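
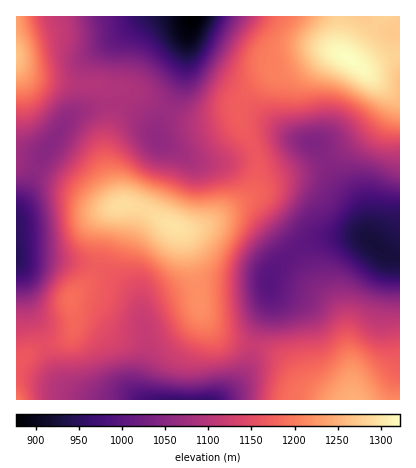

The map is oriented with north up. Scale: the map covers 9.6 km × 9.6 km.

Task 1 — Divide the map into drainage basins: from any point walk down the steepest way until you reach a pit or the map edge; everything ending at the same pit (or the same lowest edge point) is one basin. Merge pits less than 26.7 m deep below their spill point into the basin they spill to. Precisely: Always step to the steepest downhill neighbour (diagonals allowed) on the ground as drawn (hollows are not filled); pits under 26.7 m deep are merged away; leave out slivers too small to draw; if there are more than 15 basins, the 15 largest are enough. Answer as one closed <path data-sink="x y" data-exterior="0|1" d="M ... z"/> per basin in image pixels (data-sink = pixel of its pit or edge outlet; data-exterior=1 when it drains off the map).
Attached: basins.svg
<path data-sink="376 246" data-exterior="0" d="M332 51l-12 2-32 17-16 4-26 22-6 8-1 12 18 40 1 16-3 16-9 11-34 23-18 7-14 1 4 4 9 30 9 50 14 19 12 7 30 7 16 6 18 17 12 16 26 14 70 0 0-346-12 3-26 11-16-12z"/><path data-sink="192 16" data-exterior="1" d="M400 16l-384 0 0 48 8 9 14 6 70 9 5 8 0 16-7 28-1 16 3 18 11 30 23 4 38 21 8 1 24-8 34-23 9-11 3-16-1-16-18-40 1-12 6-8 26-22 16-4 36-18 16 1 22 15 38-14z"/><path data-sink="172 400" data-exterior="1" d="M130 205l-10 0-9 7-5 10-9 46-7 12-19 18 4 22-2 12-11 9-30 10-16 13 0 36 314 0-26-14-12-16-18-17-16-6-30-7-12-7-10-11-6-14-3-26-13-48-4-5-24-14z"/><path data-sink="16 256" data-exterior="1" d="M16 65l0 298 16-12 30-10 11-9 2-12-4-22 22-22 6-14 8-42 4-8 9-6-12-32-3-18 1-16 7-28-2-22-7-4-24-1-42-6-10-4z"/>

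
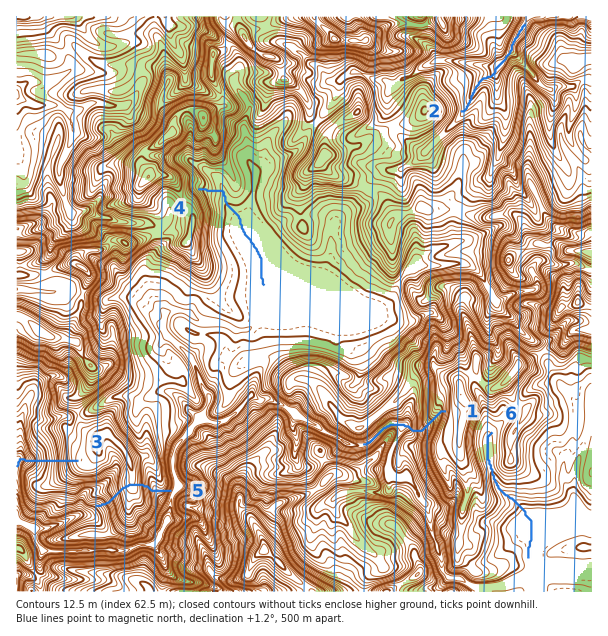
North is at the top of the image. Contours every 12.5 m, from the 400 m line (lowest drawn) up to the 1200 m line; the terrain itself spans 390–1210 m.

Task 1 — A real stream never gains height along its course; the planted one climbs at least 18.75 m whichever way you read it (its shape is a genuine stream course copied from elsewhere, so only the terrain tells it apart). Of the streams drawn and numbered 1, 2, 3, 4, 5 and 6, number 5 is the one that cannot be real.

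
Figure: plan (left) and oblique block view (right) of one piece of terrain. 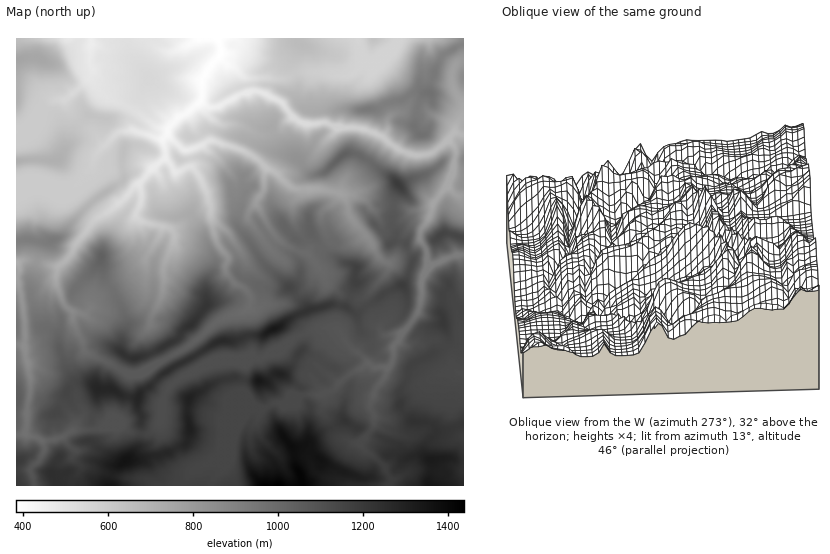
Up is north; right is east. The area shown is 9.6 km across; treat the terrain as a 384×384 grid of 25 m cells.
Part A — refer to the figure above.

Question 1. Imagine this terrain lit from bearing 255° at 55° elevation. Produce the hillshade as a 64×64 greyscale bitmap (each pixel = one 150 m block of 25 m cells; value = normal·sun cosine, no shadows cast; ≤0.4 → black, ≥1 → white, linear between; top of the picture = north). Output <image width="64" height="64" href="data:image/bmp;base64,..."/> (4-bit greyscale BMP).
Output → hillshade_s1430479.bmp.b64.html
<image width="64" height="64" href="data:image/bmp;base64,Qk12CAAAAAAAAHYAAAAoAAAAQAAAAEAAAAABAAQAAAAAAAAIAAATCwAAEwsAABAAAAAAAAAAAAAAABEREQAiIiIAMzMzAERERABVVVUAZmZmAHd3dwCIiIgAmZmZAKqqqgC7u7sAzMzMAN3d3QDu7u4A////AHWu7Kq8zLlmiaqqqqqqu6z/2Zh6uGeZqrqYity8ypmIVs7bqavLupiZqqqqqqqqvf6pmJy3eau6mZd7zM3KqYdXzMqpm83cuYmZmZqqqqq+/IqpzZerqYZnhp3Lvduph3Z7u4iszMzLmYiZiaqqqr7prLrcmbp0Rniazcu9y6mHiGjMhqzLuqqHiaqJmZqqvtrMrNyqpzRoib3bu7upmHZnd8p4zcuYiYdnmauXiaq9y8vO25qENoibzLuqqpiIiFeLy7zbqHiZiHeKzbd4mr3LvO64mmNYmqvMupq7qpmZit7Kq7qYiaq7mave11eavLu97XWaZGm7qbuqu7u7qplr7suZvLqqrOyHrN7WV5qru73aRZpVm7uXebvMy7qZqlvuy6m8uqq87Xac7rRpqqq6vcZXqWesuGZ6zN26mYmrSu7LmrvLms3sZpzutnmqqrq8pom6iLuWeJzd25mJmqs53cy7rNuazdpGrO7HeZqqq7uZqsuIq6iIrM3JmZqqqijdzMq97JvMyUac7rh3iqq8ypmauom7uYib3cmaqqqqN83My77tu4aZdnrcqYd5q87al4u5mru6mIvNuZqqqqolvczczuqXI4iYWLqZqomq3+l3iZmaqbuZibzLqqqqqibNzdzMuGMmmqq2eqqpqqm9t5p0aaqqqpmYrNyqqqqqJ93d26qWRIu6vLt2mqqpmJt4qFR6qrqYmZms3Lqqqqoo3d3KiIeM3bdpyrp3mqqqqpqXiYmrqZmIq5zduqqqu0rt3cmIrO7tqYZpqrp3q7u7uqq8qamZqZrLicy7uqq7bO3dqHne7sZXi6ZZqsqJqpq6q7y4iZqqvLlozMu7qqqc7dyYe93LlUZ5q4Raq8uoishpq6mJqqvLqXat3Mu7qlzsy5eMypqmRomqykWqmHib3GVpqqqqvMuYh53cu8uZXOy6hqypq6h2iszNoziYd3eaxzWJqqq8ypqpa83MyYlc66qGqqu7uoZ6zMzIJIqYiJmIhWiaq7zJmruVqs3JiY3aqmWszLzKd3q8zMyDWJqqupiKqYiazKmqu7c63siardmYW9u8zLl4iKzMzMhVeZq7u6vLqZm5iqqruSjeuarOyYauyrvMp3iYnNzd2WZnisvM3ch3iImau6q6Fd7Kqe6odu66q8uXeJmc3d3IRFaMzN7LmHeJvKmruroD78qY7pZJ7sqrund4qYvN3LdDSM273tl3iKzduHqsxwPuy4btlkrczLuod3ipe9zLpkSdy6zcmIeJvN24ZpuoAszaduyXSMvNy5dmeJmLzMuoVc2qzciKp4q87rZleatQnKl17Kdoy73cllZ3qnq8y7pnzJzbh6ynm87tkySL3aA7uXXNy6drvN2DRXeqeLzMy3bMvsh6zJm8zKdCJs3usEubqqvMuCS7zHIleJqHrNzLWuvep6zLq8updlRd7M2AnaeKu8y3EJupUSR5iZed3dhtzOx5u827upl2Zq/9uRL/p6yqmphAKphSNYiZiK3dxq3O2Ius7KuomWZo7/ynBu26u4d3VWQlqWVWeJiK3dylrP6nus7Ju5eXVX3uy5cUqagydmVWd1SKiIZ5vM3cy3XP/Hq67ZjLd4ZWz/y7lzF5lBKYiHiZlliqqHztzLu6V+/qipzqWMtnhlnvytuGQUu2Vrqpiaqqdom6i926q7hZ7+t3nsdZuWV3bOyd24ZjO8l3u6qqq7u4Zqua3Kq7uEr/64W9pmiXZlaMys7cqVAJyne7qqqqu7yWaZvcmru4XP/rloumVoh3iKzN3e7IAEaZm7qqqrqru7p0a9uKqrd+/9u4WaRJu7zLzd3u/9QDZFneuru7u6q7u7c5yZqKtr//y6c3dL7cqZm83d7+gUZjKN6ru7y6mqu7ynV5uXyp7+28lQR87u7sdozd7ugBaHQUzpq8y6iJq7vKdlrJvL3u3MpiB97t26zHat3bYQI0V1Cvqru7l3mrvMp3iJzsrNzMtRGe7dypq7yYzJQQAjVmgo6ZmquneJq8yomoW8asq8lTfe7cy5iaqsqFIQAou7yGnKqru7l4mazKmYM6m7vMqb3u27u6mImphzEQBd64ZZi8qrvMuYiZm7hlRHveyYvu7cu7uql3l4hkEAGe3ttyGMu7u7upmZqoh3mZi+26zN3Lq7uphjWGNXU0ne7u7IIEnLq7u6qqq7mHqoiJy5q5rMzMu5dBOcqazMzLvv3JgxScqqu7qru6qXiIqoibq5jN3LurpAfcqsu7maqt3Ll0R5l4qqqau5d3eJq5mYm7m8qqqapxXuy7zd7suprMyohmeFeamau5Vomru6qpqYm8y7qYlSTv2qq7uod4q7vLuVV3VpqZq7hYq7u7qqqph77am6l1vu2qqqmHZWeaq7y5Q2lWmqqpl3q7u7u6qph3rcy5m83uypmZiId3iJmbzLcinGeau6lmm7u7u7qph3esy7u83MqqmJmImZmruqvcpzW+eKuqljeru7u7upmHiKzLqbzMzLupqZqqqqu7zd25RM6Zu7lhSKu7u7uqqZiIirqs3dzMuqqqqqqqq7zN7bpUrKq7pxBprLu7uqmZmZiJq8zMzdy7qrqqqaq7vN3tqoWLqql0A4mru7u6mYiZmpibzMzd3Mu7qqqZmrqr3duKuXephlMmmKu7u6qZmYmqqYvMzN3czLqZmZmbyqrNyXmqqYdkQ0iprMu6qqqpmIiZrMvM3t3LqYiZmazaiby3eYit"/>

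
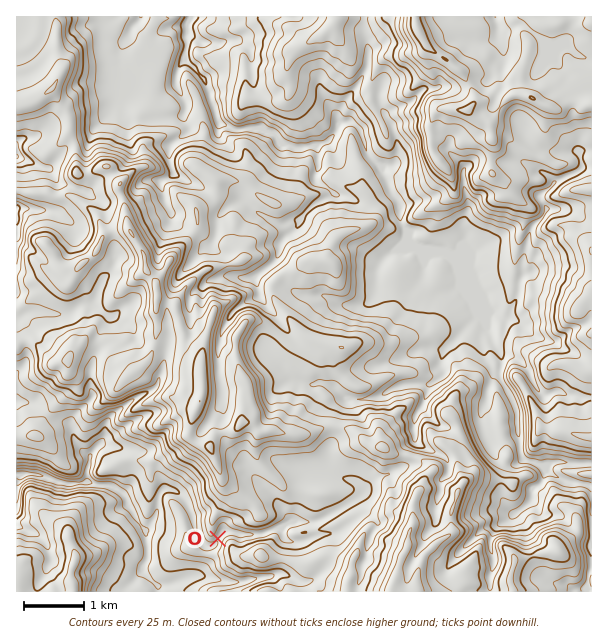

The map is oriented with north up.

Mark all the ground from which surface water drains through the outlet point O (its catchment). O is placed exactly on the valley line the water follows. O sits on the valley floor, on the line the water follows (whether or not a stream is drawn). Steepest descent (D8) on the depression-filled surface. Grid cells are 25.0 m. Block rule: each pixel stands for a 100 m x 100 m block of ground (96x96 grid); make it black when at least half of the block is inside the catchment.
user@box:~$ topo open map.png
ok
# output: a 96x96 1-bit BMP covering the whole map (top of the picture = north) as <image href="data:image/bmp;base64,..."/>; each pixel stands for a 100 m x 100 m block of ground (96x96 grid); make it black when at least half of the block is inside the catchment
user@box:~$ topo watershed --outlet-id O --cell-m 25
<image width="96" height="96" href="data:image/bmp;base64,Qk2+BAAAAAAAAD4AAAAoAAAAYAAAAGAAAAABAAEAAAAAAIAEAAATCwAAEwsAAAIAAAAAAAAA////AAAAAAAAAAAAAAAB/gAAAAAAAAAAAAAB/gAAAAAAAAAAAAAA/gAAAAAAAAAAAAAA/wAAAAAAAAAAAAAA/wAAAAAAAAAAAD/h/wAAAAAAAAAAB////4AAAAAAAAAAD////4AAAAAAAAAAH////4AAAAAAAAAAf////8AAAAAAAAAAf////8AAAAAAAAAAf////8AAAAAAAAAAf////8AAAAAAAAAAf////8AAAAAAAAAAP////8AAAAAAAAAAH////8AAAAAAAAAAH////+AAAAAAAAAAH/////AAAAAAAAAAP/////AAAAAAAAAAP/////gAAAAAAAAAP/////gAAAAAAAAAf/////AAAAAAAAAAf////8AAAAAAAAAAf////AAAAAAAAAAA////8AAAAAAAAAAAf///wAAAAAAAAAAAP/h/gAAAAAAAAAAABwAMAAAAAAAAAAAAAAAAAAAAAAAAAAAAAAAAAAAAAAAAAAAAAAAAAAAAAAAAAAAAAAAAAAAAAAAAAAAAAAAAAAAAAAAAAAAAAAAAAAAAAAAAAAAAAAAAAAAAAAAAAAAAAAAAAAAAAAAAAAAAAAAAAAAAAAAAAAAAAAAAAAAAAAAAAAAAAAAAAAAAAAAAAAAAAAAAAAAAAAAAAAAAAAAAAAAAAAAAAAAAAAAAAAAAAAAAAAAAAAAAAAAAAAAAAAAAAAAAAAAAAAAAAAAAAAAAAAAAAAAAAAAAAAAAAAAAAAAAAAAAAAAAAAAAAAAAAAAAAAAAAAAAAAAAAAAAAAAAAAAAAAAAAAAAAAAAAAAAAAAAAAAAAAAAAAAAAAAAAAAAAAAAAAAAAAAAAAAAAAAAAAAAAAAAAAAAAAAAAAAAAAAAAAAAAAAAAAAAAAAAAAAAAAAAAAAAAAAAAAAAAAAAAAAAAAAAAAAAAAAAAAAAAAAAAAAAAAAAAAAAAAAAAAAAAAAAAAAAAAAAAAAAAAAAAAAAAAAAAAAAAAAAAAAAAAAAAAAAAAAAAAAAAAAAAAAAAAAAAAAAAAAAAAAAAAAAAAAAAAAAAAAAAAAAAAAAAAAAAAAAAAAAAAAAAAAAAAAAAAAAAAAAAAAAAAAAAAAAAAAAAAAAAAAAAAAAAAAAAAAAAAAAAAAAAAAAAAAAAAAAAAAAAAAAAAAAAAAAAAAAAAAAAAAAAAAAAAAAAAAAAAAAAAAAAAAAAAAAAAAAAAAAAAAAAAAAAAAAAAAAAAAAAAAAAAAAAAAAAAAAAAAAAAAAAAAAAAAAAAAAAAAAAAAAAAAAAAAAAAAAAAAAAAAAAAAAAAAAAAAAAAAAAAAAAAAAAAAAAAAAAAAAAAAAAAAAAAAAAAAAAAAAAAAAAAAAAAAAAAAAAAAAAAAAAAAAAAAAAAAAAAAAAAAAAAAAAAAAAAAAAAAAAAAAAAAAAAAAAAAAAAAAAAAAAAAAAAAAAAAAAAAAAAAAAAAAAAAAAAAAAAAAAAAAAAAAAAAAAAAAAAAAAAAAAAAAAAAAAAAAAAAAAAAAAAAAAAAAAAAAAAAAAAAAAAAAAAA="/>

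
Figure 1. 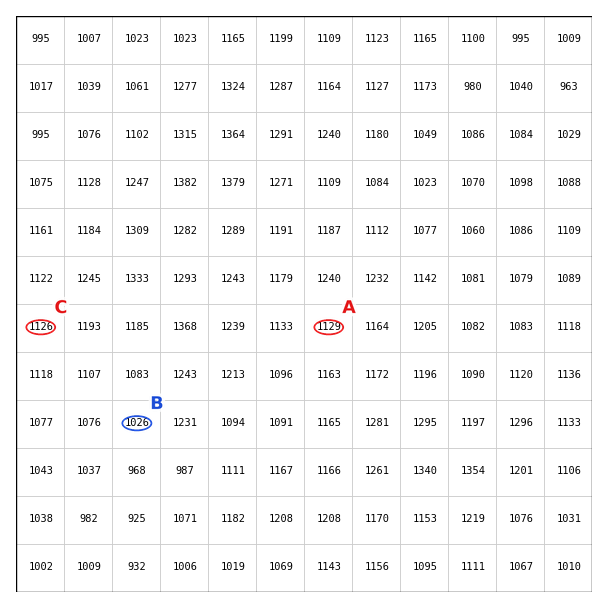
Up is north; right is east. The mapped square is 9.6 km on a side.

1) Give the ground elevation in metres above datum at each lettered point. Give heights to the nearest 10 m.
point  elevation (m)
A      1130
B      1030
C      1130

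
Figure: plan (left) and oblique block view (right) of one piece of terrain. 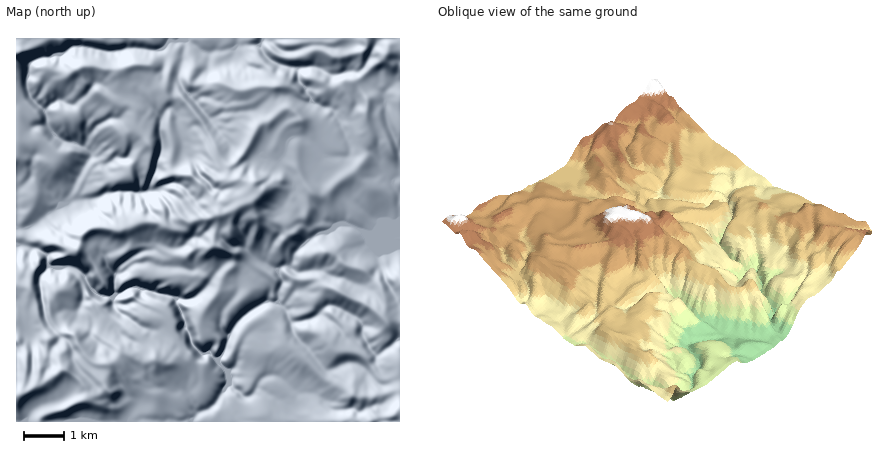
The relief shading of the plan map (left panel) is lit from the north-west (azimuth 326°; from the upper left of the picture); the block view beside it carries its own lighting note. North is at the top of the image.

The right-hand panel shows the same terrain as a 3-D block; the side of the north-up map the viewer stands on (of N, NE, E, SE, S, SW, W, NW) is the NW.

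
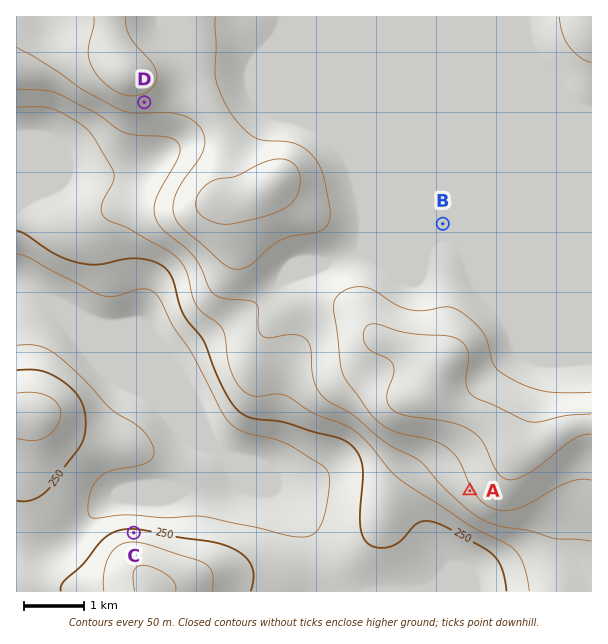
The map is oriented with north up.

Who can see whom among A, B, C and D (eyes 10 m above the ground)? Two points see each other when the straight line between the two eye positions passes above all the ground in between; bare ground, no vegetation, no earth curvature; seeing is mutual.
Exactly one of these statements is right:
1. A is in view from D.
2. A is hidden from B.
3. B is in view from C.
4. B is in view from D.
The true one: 2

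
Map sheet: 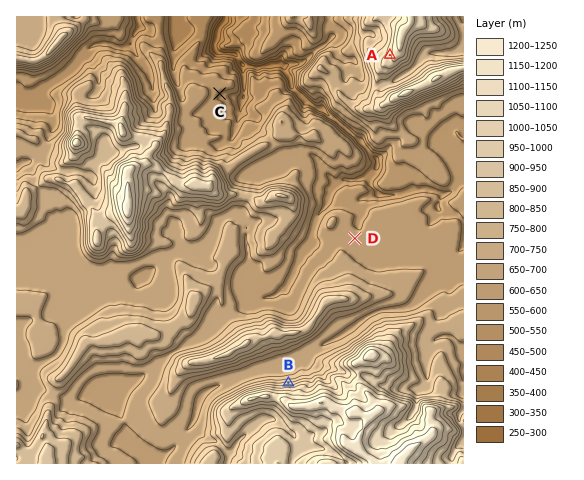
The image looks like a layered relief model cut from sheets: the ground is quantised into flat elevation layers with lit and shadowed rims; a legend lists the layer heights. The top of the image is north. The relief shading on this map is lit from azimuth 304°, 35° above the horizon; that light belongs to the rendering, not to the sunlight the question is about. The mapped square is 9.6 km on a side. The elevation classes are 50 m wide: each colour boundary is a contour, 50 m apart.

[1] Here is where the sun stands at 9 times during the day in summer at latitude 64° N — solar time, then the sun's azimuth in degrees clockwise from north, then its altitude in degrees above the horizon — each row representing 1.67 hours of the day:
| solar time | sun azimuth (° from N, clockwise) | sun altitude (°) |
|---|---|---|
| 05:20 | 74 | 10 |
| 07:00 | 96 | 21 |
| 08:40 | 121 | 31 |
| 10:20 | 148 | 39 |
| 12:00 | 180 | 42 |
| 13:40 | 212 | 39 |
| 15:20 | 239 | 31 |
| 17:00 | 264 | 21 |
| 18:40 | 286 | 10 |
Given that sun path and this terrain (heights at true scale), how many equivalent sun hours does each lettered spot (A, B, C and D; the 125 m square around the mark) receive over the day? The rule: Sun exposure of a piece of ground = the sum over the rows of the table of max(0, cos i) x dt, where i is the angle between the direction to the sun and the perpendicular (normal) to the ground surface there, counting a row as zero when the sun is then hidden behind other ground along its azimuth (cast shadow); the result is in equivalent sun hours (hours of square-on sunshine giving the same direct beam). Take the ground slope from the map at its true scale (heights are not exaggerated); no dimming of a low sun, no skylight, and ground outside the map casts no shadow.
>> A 6.2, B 2.1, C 7.3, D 6.4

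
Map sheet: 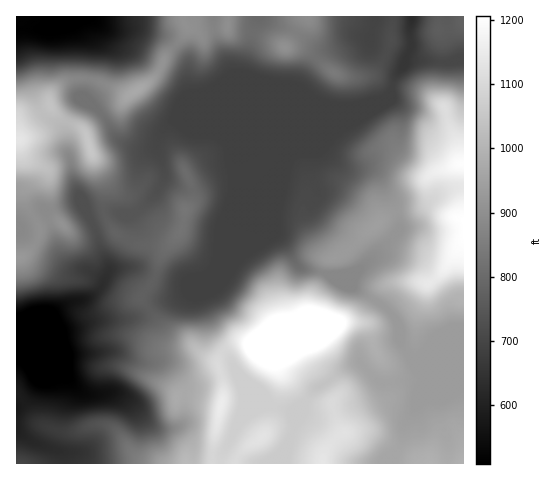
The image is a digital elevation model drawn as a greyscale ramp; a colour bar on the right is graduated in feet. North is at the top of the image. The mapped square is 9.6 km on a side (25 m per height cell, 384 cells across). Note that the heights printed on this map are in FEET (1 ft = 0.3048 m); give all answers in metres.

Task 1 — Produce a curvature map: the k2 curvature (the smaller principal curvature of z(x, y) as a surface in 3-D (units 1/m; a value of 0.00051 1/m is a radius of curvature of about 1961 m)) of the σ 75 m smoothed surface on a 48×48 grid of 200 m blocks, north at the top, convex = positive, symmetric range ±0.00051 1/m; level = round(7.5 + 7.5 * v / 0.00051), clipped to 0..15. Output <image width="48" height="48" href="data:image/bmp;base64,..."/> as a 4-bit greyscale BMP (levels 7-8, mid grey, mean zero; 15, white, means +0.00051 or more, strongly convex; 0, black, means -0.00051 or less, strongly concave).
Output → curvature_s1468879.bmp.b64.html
<image width="48" height="48" href="data:image/bmp;base64,Qk32BAAAAAAAAHYAAAAoAAAAMAAAADAAAAABAAQAAAAAAIAEAAATCwAAEwsAABAAAAAAAAAAAAAAABEREQAiIiIAMzMzAERERABVVVUAZmZmAHd3dwCIiIgAmZmZAKqqqgC7u7sAzMzMAN3d3QDu7u4A////AJh3Z3ZWZnZ4aHN2Z0NGdXiHUyJGZ4iHaHVDRERWeHV2WXJmRnd0VXiHZ4hUZoiHZ0M1d3ZFeGRzaWJ3NIiYRWeHeJh1Vnd3Z0aId3hleFQwElJ4Q2iYZWd3iZiWVnd3d0iYZXiIlyMBQiNnY1aHdmdmeIiFVneHh1Z3ZUZ3UjIHuENYc2VWZnZ3ZmZVZ2d3h2V3dkIRJDAWmFRJlGd1ZlV5dmdWd2d2d4VmZlMiMQBFmGQ3lGdUVVNIiYZWiGd3d4VFZkNDEDd3l2U1dGMVd2UjeoRGZ3d3d3RXdTaWRXh2dlVmZBJnd2ZkNkNWd3d3d2R3dFiXZ3UzREaYYRd1REREMkR4d2d3d2aHZFQ0Q0Z2VGeJQFmJmGVEUjaIdmd3d3d3VGZUNHiGRqdGQouql1iWUhV3ZXd3d3d3VXiYd3iGNsg0aGqoh2iYdANFVXdnd2d2ZlVnd3d2RZZCi2Znl2iYqCV2NGZlZlVmVodUQzRmUyNDZCV5lnqYqkeUFXZ3ZiEjRndnd3ZlQyIzIomHdoqYeEUgN2ZmZ0IiEAFIiZhlVmUyAod3dol3QxAEZUVTRpdVdkMDiZh3Vnd1IDeYdGhjAANnVXqlIql1Z4hhWYd3VXd3UAinYiZAFkaIZ6qGVKqGVVVkNERWVVZ3cwJogwAANERWZndXZamGVDR1MyNnZVZndjAncAWJh1NEREVXd5h1RWVjaIZoeGVnd2QSQHqYiHVWVXhXh2Z1N4Yzh4d3iJVWd3dTNHmHd3dlVHlHiGaFOZQGl3d3iJZGd3d2VFZ2Z3iGU0Y2Z2eFenEXhmd2d3ZFd3d3ZlRWiIiIYzJGZ3d2dyBXVVaHZ3dEd3d3Z2RFiHeIYmZaqHZUMwNmVmVmaZh0Z3d3Z3ZEVmeHUmhGiIZFQhJWd4dEeGiFV3d3Z4dkRXmWU0VDRmVocQJFZmdjVFd1V3d3d4dmVWmEM3hkRDRpkAVURVeFNYdlZ4h3d4d3ZVVURpuGZYdqoAiGREaEOZZWd3h3d3d3dVRVRYiHiIdmYArZU0Z0SYVnd3eHd3d3VXdmQjV3iYZTEBmWIlZlVlZ3d3d3d3d2Vol3YSZneLmHMSdyA2ZmZlZ3d3d3d3d3VWiIcDh3Z5h2RFqQBlZmdmd3d3d3d3d3ZTWIgDqHdndUZXswJjRlZ3d3d3d3d3d3d1JIkDpWdJZGdEEAZ0JFV3d3d3d3d3d3d3UjYhEmcqVJYQAkmnUjRnd3d3d3d3d2VVZjISSssXVrYBRVaolyJGd3d3d3d3ZDNERFI1arsFd6YkV2V4mXImVWd3d3dmQ1h3d1BGd3YkiWZ3eIRYdoUUZUZ3VDM0RqqHiIEVZUNDaGeYh3REI3cSZkVURDMzV4l2ZmUBAAATRVVEMyEhJZgwZ0NFZ3qFVVVVVmc1QzRFVDIzM0VlJYVCeTRVVoymZVZ2ZnhSV4hkQzREVmZnQzNmeSmERolkZlVmZolQeYdmVmZmZlVVQ1Z5h0uDVVQ1iGVndndAiYZ4eHd3ZmeIQoqYhkiEVmaJqWVndnhgV3aA=="/>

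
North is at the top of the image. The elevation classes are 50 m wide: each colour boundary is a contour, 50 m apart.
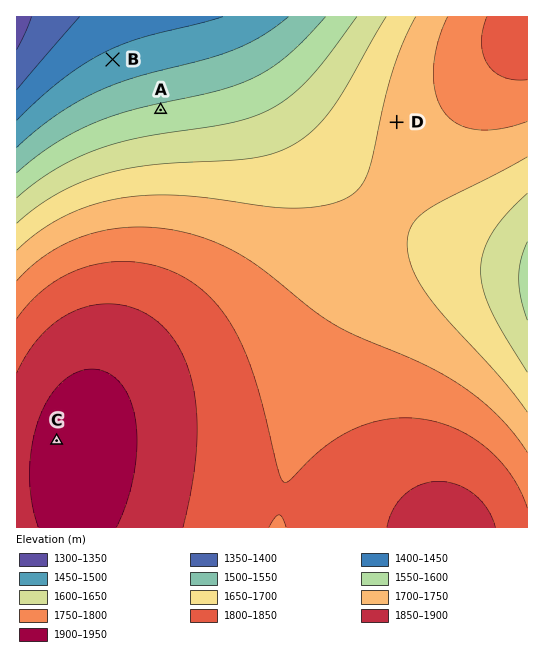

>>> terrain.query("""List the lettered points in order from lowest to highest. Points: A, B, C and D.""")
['B', 'A', 'D', 'C']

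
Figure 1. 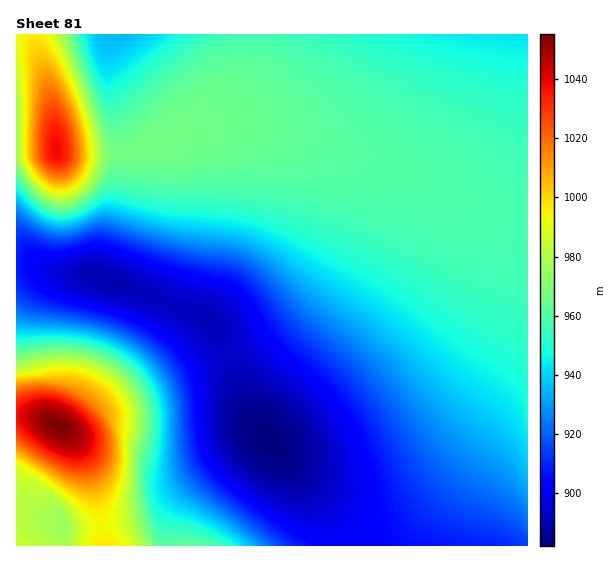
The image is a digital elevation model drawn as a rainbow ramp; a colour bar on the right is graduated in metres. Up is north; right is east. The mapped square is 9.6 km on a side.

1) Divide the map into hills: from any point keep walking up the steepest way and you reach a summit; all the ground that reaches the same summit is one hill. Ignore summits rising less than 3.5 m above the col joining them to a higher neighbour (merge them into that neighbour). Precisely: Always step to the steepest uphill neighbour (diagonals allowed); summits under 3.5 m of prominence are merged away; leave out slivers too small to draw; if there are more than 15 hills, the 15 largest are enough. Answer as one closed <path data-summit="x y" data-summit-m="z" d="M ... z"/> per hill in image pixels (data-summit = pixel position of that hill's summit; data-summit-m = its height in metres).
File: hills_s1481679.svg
<path data-summit="57 149" data-summit-m="1038" d="M527 34l-510 0-1 227 21 2 24 11 30 1 15 4 49 18 51 21 7 9 20 37 12 37 12 27 72 81 11 18 5 19 182 0z"/><path data-summit="58 425" data-summit-m="1055" d="M31 262l-15 1 1 283 48 0 0-19 5 2 31-4 52-12 50-42 48-30 2 0-40 26-36 32-12 20-2 26 181 0-4-18-11-18-72-81-12-27-12-37-20-37-7-9-51-21-49-18-15-4-30-1z"/><path data-summit="105 545" data-summit-m="998" d="M230 454l-43 29-34 30-36 9-51 7-1 16 97 1 3-27 8-15 17-18z"/>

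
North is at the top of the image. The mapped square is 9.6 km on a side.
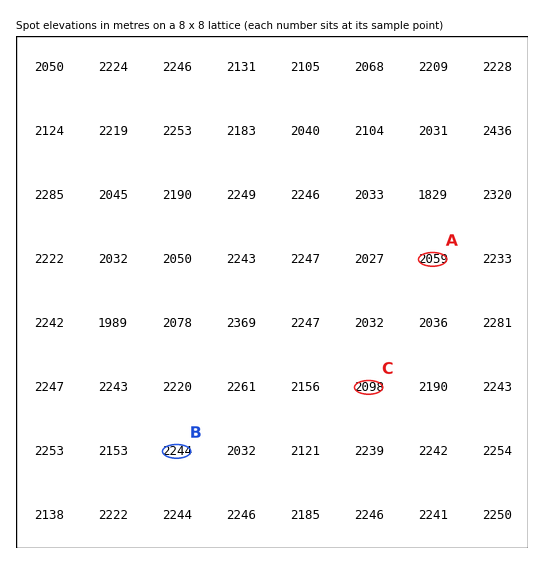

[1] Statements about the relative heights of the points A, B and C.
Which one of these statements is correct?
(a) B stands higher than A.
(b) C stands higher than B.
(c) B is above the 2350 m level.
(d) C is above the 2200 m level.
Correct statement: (a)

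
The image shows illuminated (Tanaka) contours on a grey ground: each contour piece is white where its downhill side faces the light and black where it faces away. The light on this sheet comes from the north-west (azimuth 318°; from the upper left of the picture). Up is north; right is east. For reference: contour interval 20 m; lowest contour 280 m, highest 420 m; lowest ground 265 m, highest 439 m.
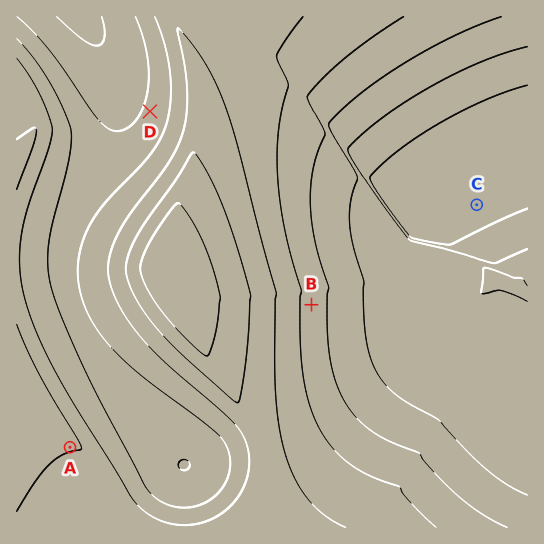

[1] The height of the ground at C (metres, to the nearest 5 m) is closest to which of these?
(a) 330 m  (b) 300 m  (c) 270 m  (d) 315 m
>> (c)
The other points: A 400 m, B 350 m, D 345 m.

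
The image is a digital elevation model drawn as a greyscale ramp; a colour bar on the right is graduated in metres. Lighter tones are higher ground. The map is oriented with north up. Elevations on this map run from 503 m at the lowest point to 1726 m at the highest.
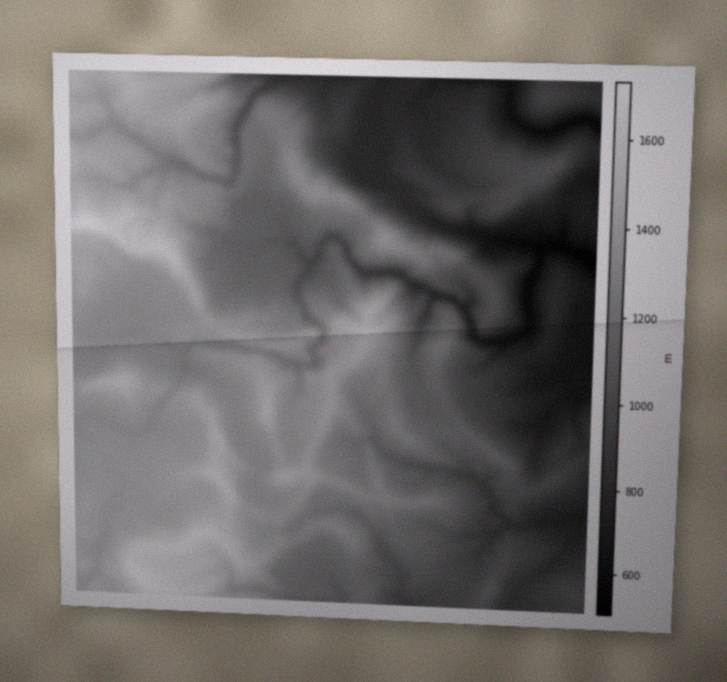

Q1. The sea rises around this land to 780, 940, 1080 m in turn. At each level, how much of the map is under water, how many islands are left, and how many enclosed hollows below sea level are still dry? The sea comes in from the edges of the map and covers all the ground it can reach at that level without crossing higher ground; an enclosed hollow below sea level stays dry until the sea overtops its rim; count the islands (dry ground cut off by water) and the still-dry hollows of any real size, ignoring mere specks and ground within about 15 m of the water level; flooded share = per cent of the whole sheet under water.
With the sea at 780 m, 16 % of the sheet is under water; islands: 1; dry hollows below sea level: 0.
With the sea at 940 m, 31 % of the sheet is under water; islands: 1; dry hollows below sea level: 0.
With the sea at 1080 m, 45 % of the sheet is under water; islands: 1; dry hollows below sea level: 0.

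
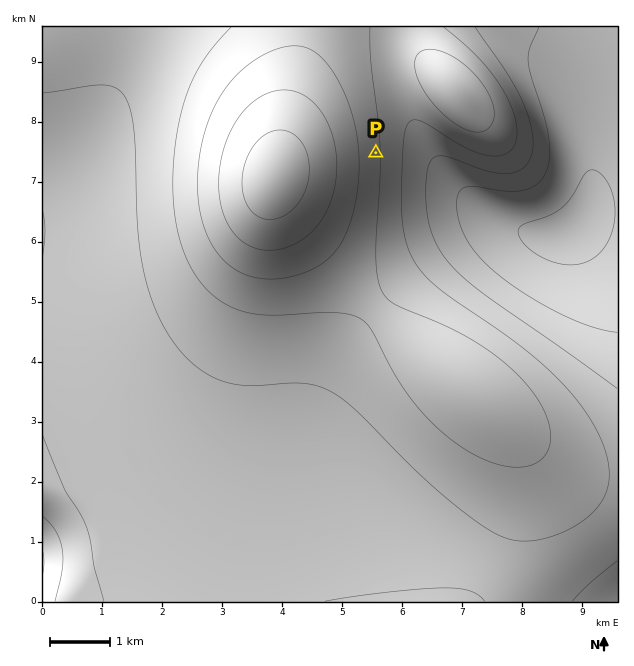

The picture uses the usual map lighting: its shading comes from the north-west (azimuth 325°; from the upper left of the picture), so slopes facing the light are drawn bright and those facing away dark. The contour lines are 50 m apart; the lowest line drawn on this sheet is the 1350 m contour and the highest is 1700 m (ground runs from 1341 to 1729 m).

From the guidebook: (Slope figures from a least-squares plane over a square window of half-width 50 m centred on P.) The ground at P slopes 8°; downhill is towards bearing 88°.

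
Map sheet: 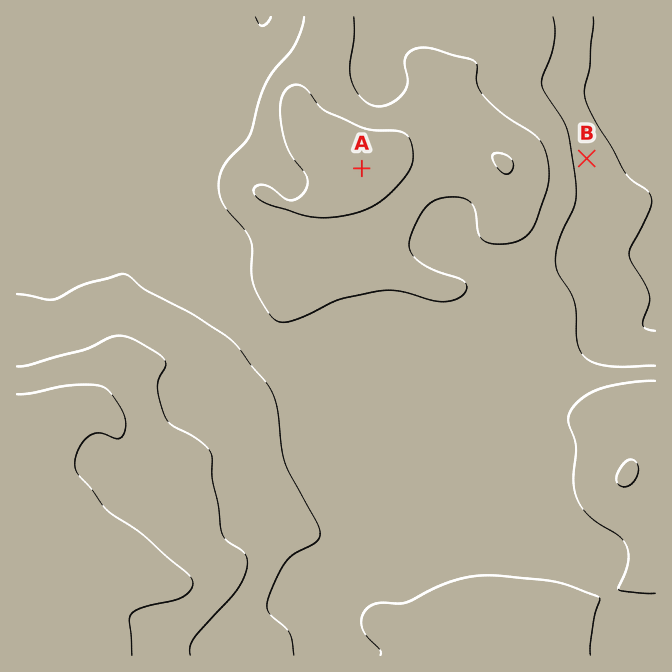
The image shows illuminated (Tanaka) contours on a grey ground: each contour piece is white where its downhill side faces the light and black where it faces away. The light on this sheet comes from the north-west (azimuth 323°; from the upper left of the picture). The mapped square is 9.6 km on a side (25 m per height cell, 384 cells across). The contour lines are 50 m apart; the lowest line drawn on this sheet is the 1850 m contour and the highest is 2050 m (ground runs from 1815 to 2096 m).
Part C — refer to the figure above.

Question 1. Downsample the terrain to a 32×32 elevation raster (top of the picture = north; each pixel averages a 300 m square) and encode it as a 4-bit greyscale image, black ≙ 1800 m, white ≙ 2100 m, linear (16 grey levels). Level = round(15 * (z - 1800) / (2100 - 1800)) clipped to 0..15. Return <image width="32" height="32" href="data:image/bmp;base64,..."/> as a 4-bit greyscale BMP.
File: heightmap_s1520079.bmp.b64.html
<image width="32" height="32" href="data:image/bmp;base64,Qk12AgAAAAAAAHYAAAAoAAAAIAAAACAAAAABAAQAAAAAAAACAAATCwAAEwsAABAAAAAAAAAAAAAAABEREQAiIiIAMzMzAERERABVVVUAZmZmAHd3dwCIiIgAmZmZAKqqqgC7u7sAzMzMAN3d3QDu7u4A////AO7u7cupmYh3d4iImpmIh3fu7d3LupiHd3iIiZmZiId37u3d3Muoh3d3iImZmYiHd+7d3d3cuYd3d3d4iIiId4ju3e3dzLqXd3dmZnd3d3d47u3d3MuqmId2ZmZmZmZniP7t3czLqZiHZmZmZmZmeIn+3czMy6mYh2ZmZmZmZ4mZ7t3MzLqpmHZmZmZmZmeKqu7czMy6qYhmZmZmZmZniaru3MzLqqmXZmZmZmZmd4mq3d3cuqmZl2ZmZmZmZneJmd3d3LqZmYdmZmZmZmZ3iZrMzcy6mZiHZmZmZmZmZ3eIq7vLuqmYdmZmZmZmZmZVVZmaq6qZh3dmZmZmZmZmVDOYiZmYiHd3dmZmZmZmZkMziImIiHdniId3d3d2ZmVEM3d4iHd2Z4mYiIiId2ZlRDNmZ3d2ZmeJmIiIh3dmVUMyZmZ3ZlVniZiIiHd3d2VDMmZmZmVWeJmZmYh3eJhlRDJmZlVVVomqq7qYh3iZdkQzZmVVVVaKqqvMuZiJqYZDMlVVVVVWiZqrzLqZmqmGQyJVVVVVVniau8u6qqqpdUMhVVVVVVVnmruqqqqph2UyEVVVVVVVVoq6mIiZmHZUMhFVVVVVVVaKqYd4iIdmVCIRVVVVVVVVaJmHeIiHdlQyEVZmVVVVVWeJh3d3d3ZUMhFWZmZmZmVWiId3d3dmVDIR"/>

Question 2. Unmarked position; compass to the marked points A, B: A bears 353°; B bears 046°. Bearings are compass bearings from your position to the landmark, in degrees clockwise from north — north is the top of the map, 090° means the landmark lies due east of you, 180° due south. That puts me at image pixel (385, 354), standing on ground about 1920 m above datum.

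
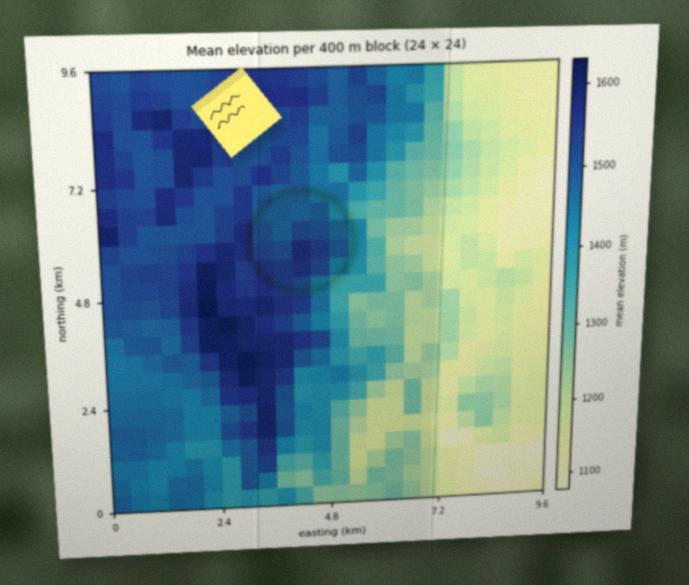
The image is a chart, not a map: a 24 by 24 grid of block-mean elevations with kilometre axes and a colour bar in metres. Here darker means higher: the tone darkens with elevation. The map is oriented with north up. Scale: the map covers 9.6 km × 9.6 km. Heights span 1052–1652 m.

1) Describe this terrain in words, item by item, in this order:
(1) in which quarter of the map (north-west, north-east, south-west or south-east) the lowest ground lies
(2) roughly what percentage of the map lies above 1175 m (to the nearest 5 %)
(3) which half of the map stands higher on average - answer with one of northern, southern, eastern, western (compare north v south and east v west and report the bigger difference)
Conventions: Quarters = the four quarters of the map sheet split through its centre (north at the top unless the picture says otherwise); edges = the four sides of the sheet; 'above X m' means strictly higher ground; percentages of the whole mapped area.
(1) The lowest point lies in the south-east quarter of the map.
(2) About 80 % of the map lies above 1175 m.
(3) On average the western half of the map is the higher ground.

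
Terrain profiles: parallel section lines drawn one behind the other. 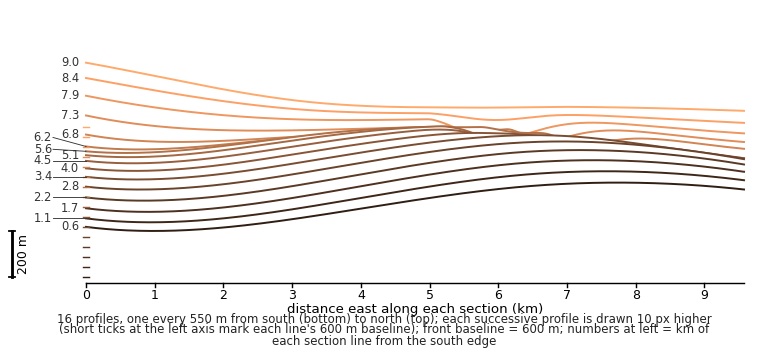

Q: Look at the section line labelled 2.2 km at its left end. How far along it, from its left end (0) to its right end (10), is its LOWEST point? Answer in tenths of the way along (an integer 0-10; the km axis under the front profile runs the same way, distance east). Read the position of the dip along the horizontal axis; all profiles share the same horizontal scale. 1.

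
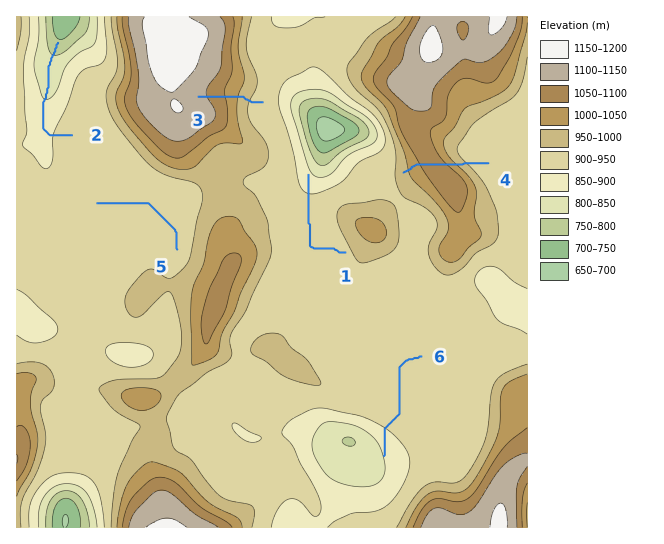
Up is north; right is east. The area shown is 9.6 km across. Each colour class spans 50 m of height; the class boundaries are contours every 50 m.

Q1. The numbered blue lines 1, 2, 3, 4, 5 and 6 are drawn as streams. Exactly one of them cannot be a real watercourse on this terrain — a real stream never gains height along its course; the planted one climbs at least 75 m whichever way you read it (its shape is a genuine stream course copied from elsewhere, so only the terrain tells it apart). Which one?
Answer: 4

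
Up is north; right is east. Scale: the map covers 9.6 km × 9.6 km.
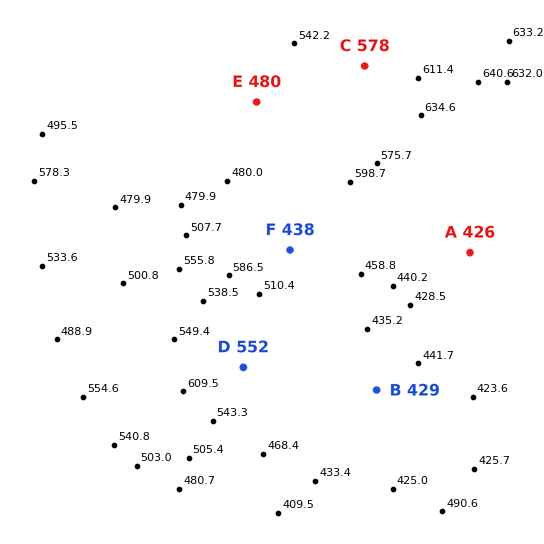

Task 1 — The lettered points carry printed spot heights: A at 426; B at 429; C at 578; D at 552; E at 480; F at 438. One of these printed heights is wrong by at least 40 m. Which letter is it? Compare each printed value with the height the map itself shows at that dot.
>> F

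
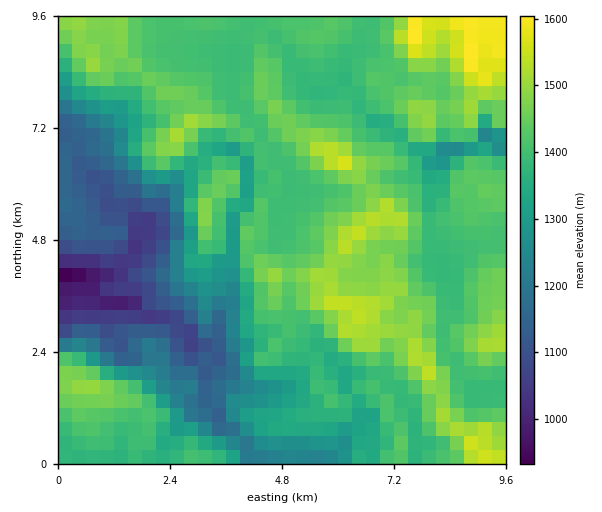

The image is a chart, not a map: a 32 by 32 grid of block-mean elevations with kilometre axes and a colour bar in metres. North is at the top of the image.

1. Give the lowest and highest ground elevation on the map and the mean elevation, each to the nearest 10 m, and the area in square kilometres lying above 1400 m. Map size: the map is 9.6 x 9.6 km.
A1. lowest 890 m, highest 1630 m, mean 1360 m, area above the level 45.1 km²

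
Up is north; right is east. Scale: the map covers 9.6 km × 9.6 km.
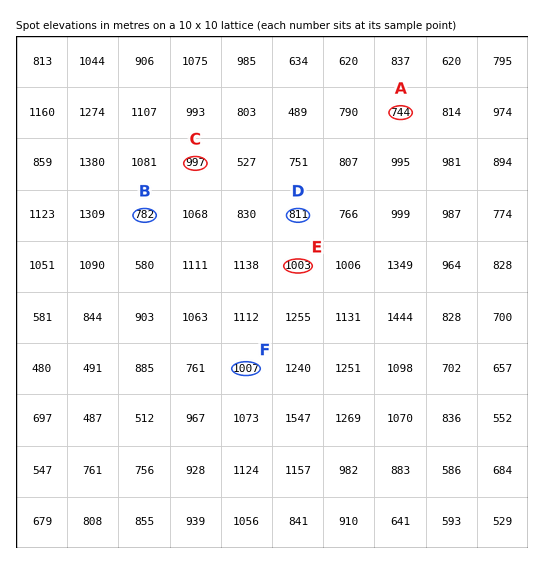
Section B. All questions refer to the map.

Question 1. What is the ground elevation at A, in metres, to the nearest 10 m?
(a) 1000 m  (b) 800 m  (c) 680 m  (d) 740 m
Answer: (d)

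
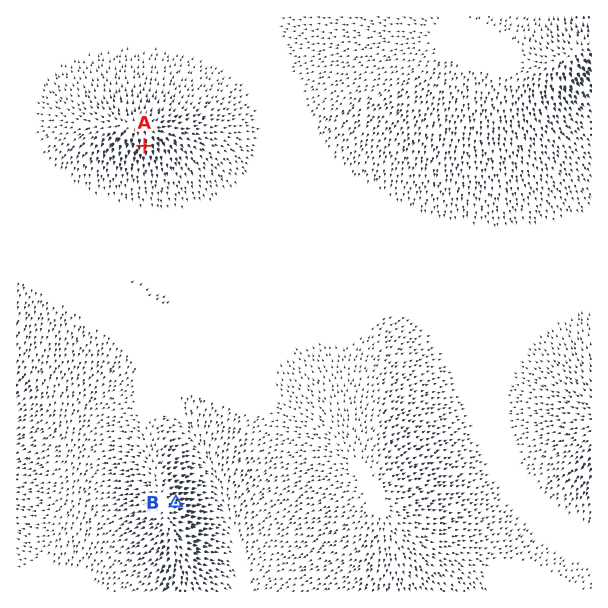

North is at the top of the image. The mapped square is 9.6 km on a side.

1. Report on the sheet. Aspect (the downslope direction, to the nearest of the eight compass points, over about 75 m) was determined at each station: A S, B E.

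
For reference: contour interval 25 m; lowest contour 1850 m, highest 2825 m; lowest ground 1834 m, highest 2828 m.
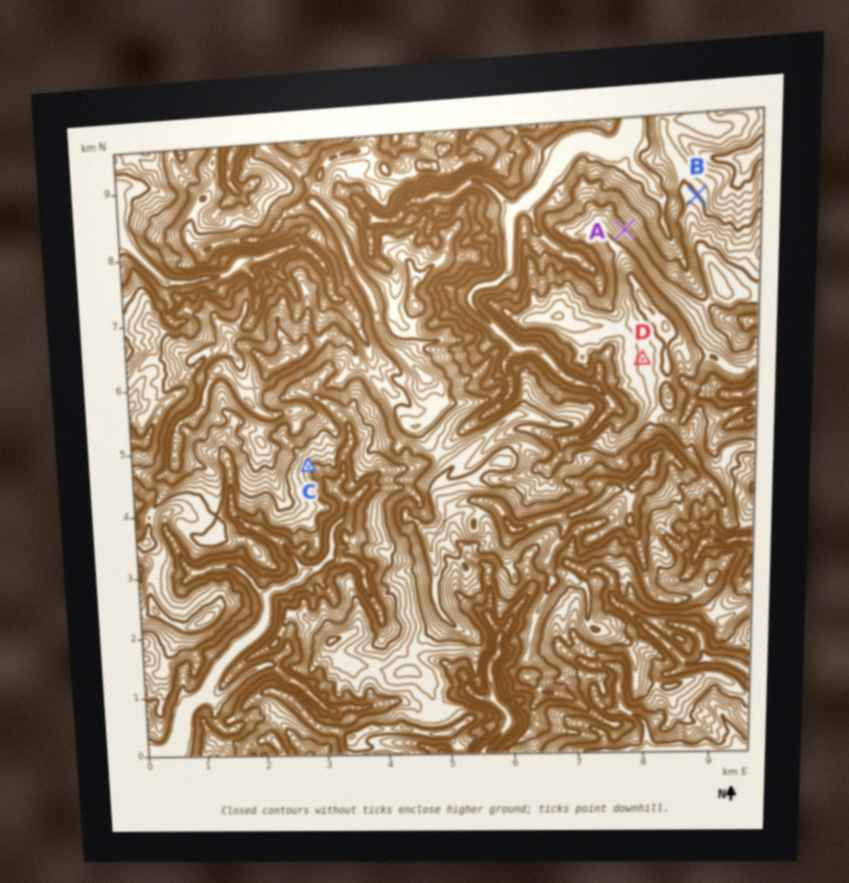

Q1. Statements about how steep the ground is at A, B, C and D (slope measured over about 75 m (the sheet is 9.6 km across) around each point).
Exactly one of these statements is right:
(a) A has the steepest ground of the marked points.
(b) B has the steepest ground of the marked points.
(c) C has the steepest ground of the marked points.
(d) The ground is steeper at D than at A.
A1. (a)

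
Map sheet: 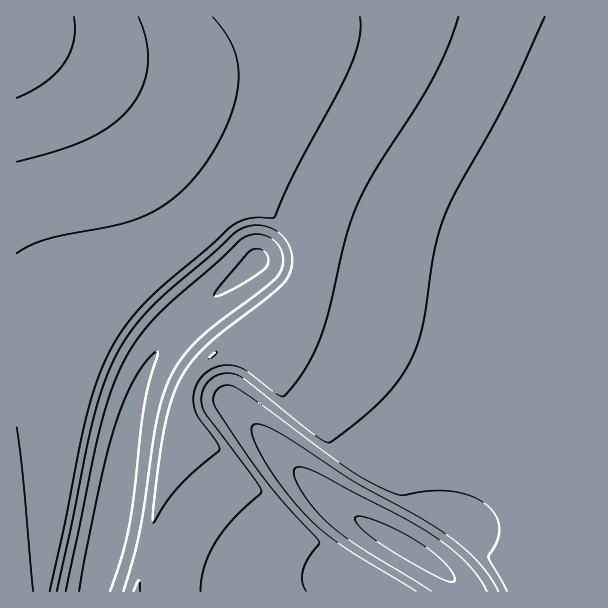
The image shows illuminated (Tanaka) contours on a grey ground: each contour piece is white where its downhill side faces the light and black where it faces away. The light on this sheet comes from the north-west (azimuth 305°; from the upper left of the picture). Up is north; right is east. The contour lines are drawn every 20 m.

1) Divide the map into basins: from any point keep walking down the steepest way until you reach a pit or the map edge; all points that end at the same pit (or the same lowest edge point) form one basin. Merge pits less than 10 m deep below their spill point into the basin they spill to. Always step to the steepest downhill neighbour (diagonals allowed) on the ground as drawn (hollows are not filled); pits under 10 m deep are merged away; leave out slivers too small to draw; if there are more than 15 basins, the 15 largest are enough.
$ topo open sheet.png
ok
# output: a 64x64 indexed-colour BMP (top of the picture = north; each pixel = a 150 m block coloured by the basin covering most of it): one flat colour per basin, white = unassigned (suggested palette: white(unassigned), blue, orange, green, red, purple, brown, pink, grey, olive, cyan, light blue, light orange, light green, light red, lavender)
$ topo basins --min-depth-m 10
<image width="64" height="64" href="data:image/bmp;base64,Qk12CAAAAAAAAHYAAAAoAAAAQAAAAEAAAAABAAQAAAAAAAAIAAATCwAAEwsAABAAAAAAAAAA////ALR3HwAOf/8ALKAsACgn1gC9Z5QAS1aMAMJ34wB/f38AIr28AM++FwDox64AeLv/AIrfmACWmP8A1bDFACIiIiIiIiIRERERERERERERERERERERERERERERERERIiIiIiIiIhEREREREREREREREREREREREREREREREREiIiIiIiIiERERERERERERERERERERERERERERERERESIiIiIiIiIRERERERERERERERERERERERERERERERERIiIiIiIiIiEREREREREREREREREREREREREREREREREiIiIiIiIiIRERERERERERERERERERERERERERERERESIiIiIiIiIhERERERERERERERERERERERERERERERERIiIiIiIiIiEREREREREREREREREREREREREREREREREiIiIiIiIiIRERERERERERERERERERERERERERERERESIiIiIiIiIiERERERERERERERERERERERERERERERERIiIiIiIiIiIREREREREREREREREREREREREREREREREiIiIiIiIiIhERERERERERERERERERERERERERERERESIiIiIiIiIiERERERERERERERERERERERERERERERERIiIiIiIiIiIREREREREREREREREREREREREREREREREiIiIiIiIiIiERERERERERERERERERERERERERERERESIiIiIiIiIiIRERERERERERERERERERERERERERERERIiIiIiIiIiIhEREREREREREREREREREREREREREREREiIiIiIiIiIiERERERERERERERERERERERERERERERESIiIiIiIiIiIhERERERERERERERERERERERERERERERIiIiIiIiIiIiEREREREREREREREREREREREREREREREiIiIiIiIiIiIRERERERERERERERERERERERERERERESIiIiIiIiIiIiERERERERERERERERERERERERERERERIiIiIiIiIiIiIREREREREREREREREREREREREREREREiIiIiIiIiIiIhERERERERERERERERERERERERERERESIiIiIiIiIiIiIRERERERERERERERERERERERERERERIiIiIiIiIiIiIiEREREREREREREREREREREREREREREiIiIiIiIiIiIiIhERERERERERERERERERERERERERESIiIiIiIiIiIiIiIRERERERERERERERERERERERERERIiIiIiIiIiIiIiIiIREREREREREREREREREREREREREiIiIiIiIiIiIiIiIiERERERERERERERERERERERERESIiIiIiIiIiIiIiIiIhERERERERERERERERERERERERIiIiIiIiIiIiIiIiIiIREREREREREREREREREREREREiIiIiIiIiIiIiIiIiIiERERERERERERERERERERERESIiIiIiIiIiIiIiIiIiIhERERERERERERERERERERERIiIiIiIiIiIiIiIiIiIiIREREREREREREREREREREREiIiIiIiIiIiIiIiIiIiIhERERERERERERERERERERESIiIiIiIiIiIiIiIiIiIiIRERERERERERERERERERERIiIiIiIiIiIiIiIiIiIiIhEREREREREREREREREREREiIiIiIiIiIiIiIiIiIiIhERERERERERERERERERERESIiIiIiIiIiIiIiIiIiIiERERERERERERERERERERERIiIiIiIiIiIiIiIiIiIiEREREREREREREREREREREREiIiIiIiIiIiIiIiIiIiERERERERERERERERERERERESIiIiIiIiIiIiIiIiIhERERERERERERERERERERERERIiIiIiIiIiIiIiIiIREREREREREREREREREREREREREiIiIiIiIiIiIiIiERERERERERERERERERERERERERESIiIiIiIiIiIiIiERERERERERERERERERERERERERERIiIiIiIiIiIiIhEREREREREREREREREREREREREREREiIiIiIiIiIiIhERERERERERERERERERERERERERERESIiIiIiIiIiIhERERERERERERERERERERERERERERERIiIiIiIiIiIhEREREREREREREREREREREREREREREREiIiIiIiIiIhERERERERERERERERERERERERERERERESIiIiIiIiIhERERERERERERERERERERERERERERERERIiIiIiIiIhEREREREREREREREREREREREREREREREREiIiIiIiIhERERERERERERERERERERERERERERERERESIiIiIiIRERERERERERERERERERERERERERERERERERIiIiIiIREREREREREREREREREREREREREREREREREREiIiIiIRERERERERERERERERERERERERERERERERERESIiIiERERERERERERERERERERERERERERERERERERERIiIiEREREREREREREREREREREREREREREREREREREREiIhERERERERERERERERERERERERERERERERERERERESIhERERERERERERERERERERERERERERERERERERERERIRERERERERERERERERERERERERERERERERERERERERERERERERERERERERERERERERERERERERERERERERERERERERERERERERERERERERERERERERERERERERERERER"/>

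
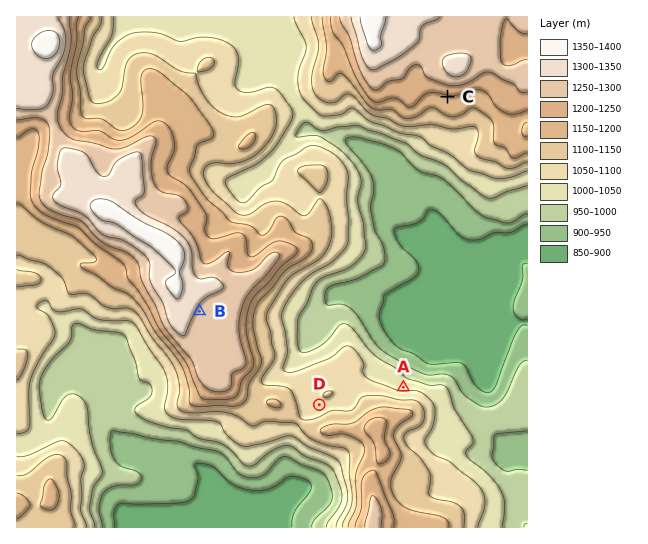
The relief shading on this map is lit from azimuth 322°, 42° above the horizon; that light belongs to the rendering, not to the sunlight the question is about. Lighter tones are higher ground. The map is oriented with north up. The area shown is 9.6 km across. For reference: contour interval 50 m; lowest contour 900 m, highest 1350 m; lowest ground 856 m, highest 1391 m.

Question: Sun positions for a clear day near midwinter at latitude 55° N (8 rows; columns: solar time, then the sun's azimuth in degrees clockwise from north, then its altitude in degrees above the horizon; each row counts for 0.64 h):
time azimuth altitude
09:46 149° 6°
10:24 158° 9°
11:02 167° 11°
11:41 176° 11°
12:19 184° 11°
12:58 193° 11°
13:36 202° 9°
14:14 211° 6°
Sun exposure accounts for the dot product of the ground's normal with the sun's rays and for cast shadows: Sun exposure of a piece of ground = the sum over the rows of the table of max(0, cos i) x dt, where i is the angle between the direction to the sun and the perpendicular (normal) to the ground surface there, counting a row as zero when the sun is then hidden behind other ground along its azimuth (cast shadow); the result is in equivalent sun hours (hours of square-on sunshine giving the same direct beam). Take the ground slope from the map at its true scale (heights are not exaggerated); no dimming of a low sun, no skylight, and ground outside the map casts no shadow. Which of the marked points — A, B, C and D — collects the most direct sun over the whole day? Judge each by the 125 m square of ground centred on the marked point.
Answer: C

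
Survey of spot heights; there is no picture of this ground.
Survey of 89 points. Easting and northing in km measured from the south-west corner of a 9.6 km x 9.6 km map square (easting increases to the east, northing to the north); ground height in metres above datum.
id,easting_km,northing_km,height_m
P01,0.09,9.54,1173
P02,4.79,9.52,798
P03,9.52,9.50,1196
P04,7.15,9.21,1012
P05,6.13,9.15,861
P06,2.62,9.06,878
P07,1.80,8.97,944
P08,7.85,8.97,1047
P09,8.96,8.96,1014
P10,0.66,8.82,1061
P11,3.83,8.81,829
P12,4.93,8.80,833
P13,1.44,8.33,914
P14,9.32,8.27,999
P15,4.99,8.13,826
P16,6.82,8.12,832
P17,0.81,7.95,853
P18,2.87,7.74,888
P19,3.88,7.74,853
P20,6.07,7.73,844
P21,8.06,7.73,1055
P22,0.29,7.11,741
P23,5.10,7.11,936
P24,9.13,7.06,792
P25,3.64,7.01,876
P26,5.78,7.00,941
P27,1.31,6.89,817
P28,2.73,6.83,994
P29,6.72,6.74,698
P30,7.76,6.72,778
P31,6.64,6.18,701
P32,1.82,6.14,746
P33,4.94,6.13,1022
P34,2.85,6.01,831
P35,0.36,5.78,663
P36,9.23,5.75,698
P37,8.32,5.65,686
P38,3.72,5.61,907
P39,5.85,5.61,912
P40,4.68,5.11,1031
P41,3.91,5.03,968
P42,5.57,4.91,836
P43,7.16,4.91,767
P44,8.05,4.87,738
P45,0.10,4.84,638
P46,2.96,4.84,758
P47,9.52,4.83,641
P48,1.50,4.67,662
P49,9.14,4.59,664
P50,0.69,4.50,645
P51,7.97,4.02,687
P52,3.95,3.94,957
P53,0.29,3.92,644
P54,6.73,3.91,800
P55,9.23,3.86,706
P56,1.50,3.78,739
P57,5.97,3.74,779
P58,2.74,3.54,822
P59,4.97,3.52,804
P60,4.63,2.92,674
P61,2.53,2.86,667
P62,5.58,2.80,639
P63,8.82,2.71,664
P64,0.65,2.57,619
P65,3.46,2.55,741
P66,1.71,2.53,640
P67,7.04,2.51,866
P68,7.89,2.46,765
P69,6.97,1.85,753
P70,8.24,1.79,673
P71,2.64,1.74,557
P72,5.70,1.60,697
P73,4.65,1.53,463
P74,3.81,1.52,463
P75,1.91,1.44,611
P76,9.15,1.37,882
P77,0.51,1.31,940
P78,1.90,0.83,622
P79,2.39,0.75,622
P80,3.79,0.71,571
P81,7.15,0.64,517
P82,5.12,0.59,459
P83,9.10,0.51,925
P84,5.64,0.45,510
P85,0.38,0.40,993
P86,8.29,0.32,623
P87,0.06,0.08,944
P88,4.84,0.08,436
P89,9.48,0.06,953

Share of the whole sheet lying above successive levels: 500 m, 97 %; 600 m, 89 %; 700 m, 70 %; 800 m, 45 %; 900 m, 24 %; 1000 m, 10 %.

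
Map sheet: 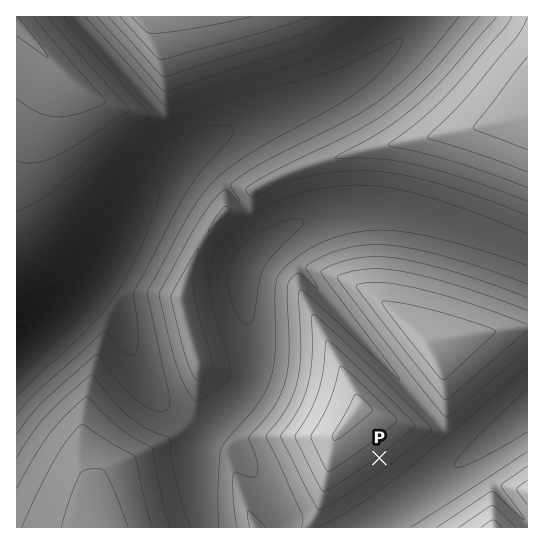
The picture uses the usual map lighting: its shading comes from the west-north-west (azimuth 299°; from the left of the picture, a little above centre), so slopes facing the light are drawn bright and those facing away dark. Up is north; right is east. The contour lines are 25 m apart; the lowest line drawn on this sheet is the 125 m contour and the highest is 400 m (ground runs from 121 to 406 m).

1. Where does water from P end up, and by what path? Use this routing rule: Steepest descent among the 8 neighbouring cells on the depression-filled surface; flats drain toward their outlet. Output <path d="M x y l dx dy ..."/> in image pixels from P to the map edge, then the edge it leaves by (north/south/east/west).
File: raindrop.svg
<path d="M379 458l35 35 4 0 12-8 4-4 5-3 15-12 5-3 68-52"/>
exit: east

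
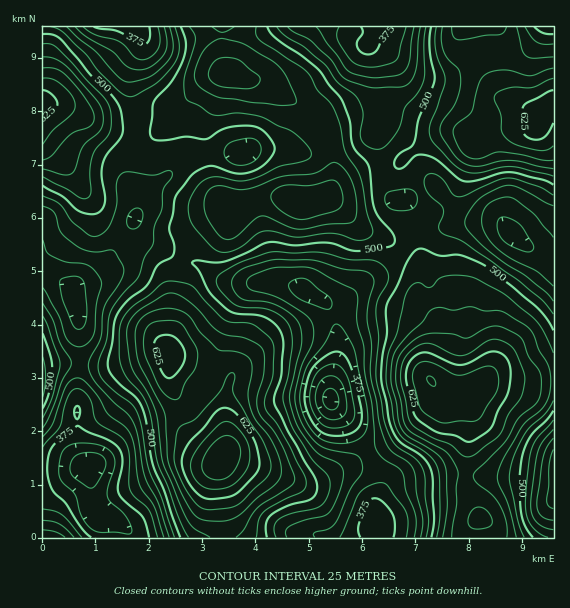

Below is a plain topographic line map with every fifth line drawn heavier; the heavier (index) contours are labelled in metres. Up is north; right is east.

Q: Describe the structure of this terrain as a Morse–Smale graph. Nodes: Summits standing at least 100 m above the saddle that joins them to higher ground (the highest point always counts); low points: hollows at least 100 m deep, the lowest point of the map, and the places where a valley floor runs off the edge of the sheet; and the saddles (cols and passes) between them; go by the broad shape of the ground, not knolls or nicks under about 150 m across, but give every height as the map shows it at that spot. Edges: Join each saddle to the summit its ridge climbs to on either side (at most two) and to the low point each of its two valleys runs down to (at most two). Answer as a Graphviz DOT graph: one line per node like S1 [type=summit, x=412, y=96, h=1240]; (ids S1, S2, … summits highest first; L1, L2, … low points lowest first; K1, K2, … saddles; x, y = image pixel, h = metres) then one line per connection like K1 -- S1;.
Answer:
graph terrain {
  S1 [type=summit, x=221, y=459, h=694];
  S2 [type=summit, x=431, y=380, h=676];
  S3 [type=summit, x=539, y=121, h=643];
  S4 [type=summit, x=43, y=103, h=635];
  L1 [type=low, x=331, y=400, h=289];
  L2 [type=low, x=88, y=465, h=309];
  L3 [type=low, x=132, y=27, h=354];
  L4 [type=low, x=379, y=27, h=367];
  L5 [type=low, x=553, y=469, h=388];
  K1 [type=saddle, x=465, y=475, h=579];
  K2 [type=saddle, x=221, y=36, h=549];
  K3 [type=saddle, x=331, y=149, h=542];
  K4 [type=saddle, x=180, y=261, h=501];
  K5 [type=saddle, x=403, y=248, h=497];
  K6 [type=saddle, x=135, y=135, h=492];
  K7 [type=saddle, x=380, y=167, h=490];
  K8 [type=saddle, x=420, y=191, h=477];
  K9 [type=saddle, x=368, y=453, h=419];
  K1 -- S2;
  K1 -- L1;
  K1 -- L5;
  K2 -- S1;
  K2 -- L3;
  K2 -- L4;
  K3 -- S1;
  K3 -- L2;
  K3 -- L4;
  K4 -- S1;
  K4 -- L1;
  K4 -- L2;
  K5 -- S1;
  K5 -- S2;
  K5 -- L1;
  K5 -- L4;
  K6 -- S1;
  K6 -- S4;
  K6 -- L2;
  K6 -- L3;
  K7 -- S1;
  K7 -- S3;
  K7 -- L4;
  K8 -- S2;
  K8 -- S3;
  K8 -- L4;
  K9 -- S1;
  K9 -- S2;
  K9 -- L1;
}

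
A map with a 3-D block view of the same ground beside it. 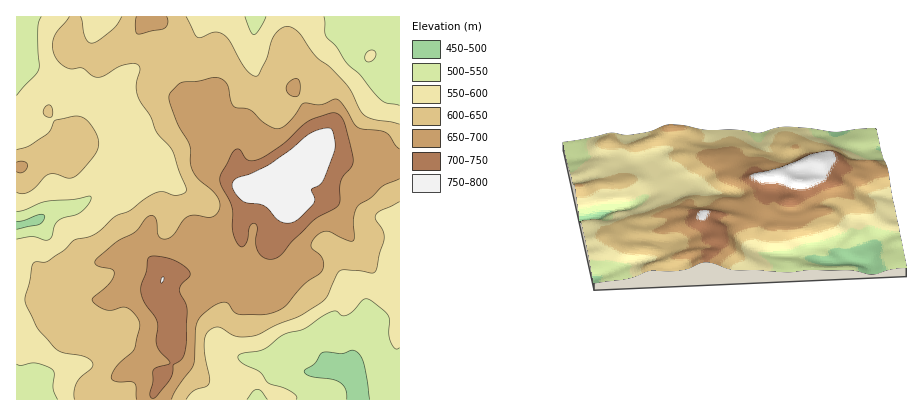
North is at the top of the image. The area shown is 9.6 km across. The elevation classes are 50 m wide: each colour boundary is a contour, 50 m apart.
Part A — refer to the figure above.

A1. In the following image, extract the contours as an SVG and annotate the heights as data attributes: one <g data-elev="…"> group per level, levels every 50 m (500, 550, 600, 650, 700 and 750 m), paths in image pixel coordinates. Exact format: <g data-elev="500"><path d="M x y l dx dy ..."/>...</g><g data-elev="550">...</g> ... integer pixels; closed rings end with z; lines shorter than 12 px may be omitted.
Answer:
<g data-elev="500"><path d="M347 400l-1-11-6-7-8-3-21-3-7-4 1-2 11-7 6-11 20 2 10-4 6 3 6 13 6 34"/><path d="M16 221l8-1 16-6 3 0 2 2-2 6-3 2-24 5"/></g><g data-elev="550"><path d="M247 400l5-8 6-3 4 2 5 9"/><path d="M296 400l0-4-6-5-22-9-8-10-20-10-2-4 0-2 6-3 20-4 18-14 22-6 28-17 4-1 6 5 6-1 18-16 6 3 16 12 1 6 0 12 1 8 4 8 2 1 4-1"/><path d="M16 364l6 1 14-2 16 7 2 4-1 16 5 10"/><path d="M16 211l8-1 22-9 28-2 14-3 3 2-3 6-8 8-18 6-5 4-3 4-2 10-3 4-5 0-12-3-16 2"/><path d="M400 105l-14-2-4-3-22-26-14-11-10-16-10-11-2-20"/><path d="M367 62l3 0 4-4 2-4-2-3-4-1-3 3-2 4z"/><path d="M41 16l-3 12 1 42-23 25"/><path d="M266 16l-8 15-5 4-3-4-5-15"/></g><g data-elev="600"><path d="M186 400l7-8 13-6 3-4-5-36 1-10 3-5 10-4 20 10 10 0 10-2 18-10 24-9 22-14 6-6 8-21 4-5 34 2 3-4 7-30-2-8-6-10-1-4 5-5 20-9"/><path d="M16 192l6 2 8-2 6-6 9-10 5-2 6 0 12 4 8-2 19-22 3-6 1-6-3-10-8-10-6-5-8-1-19 4-5 10-4 4-18 12-12 4"/><path d="M400 124l-26-5-10-5-18-30-16-16-14-11-16-23-8-6-8-1-8 7-4 7-6 19-8 15-2 1-6-2-5-6-15-26-4-6-6-3-4-1-14 5-4 0-12-21"/><path d="M46 116l4 1 2-1 0-8-2-3-4 1-2 4 0 4z"/><path d="M69 16l-12 16-4 6 0 12 3 9 10 9 6 1 10-1 10 8 6 1 6-1 18-11 12-2 4 2 2 5-4 16 2 10 13 20 6 16 15 19 14 39-2 3-6 2-16-3-8 2-24 17-16 6-18 17-8 3-14 3-10 10-16 11-12 1-4 2-7 36 12 28 21 22 6 3 20 4 6 3 3 4-2 4-10 8-4 6-3 10 0 8"/><path d="M122 16l-9 14-15 10-6 3-4-2-3-5-4-20"/></g><g data-elev="650"><path d="M171 400l6-12 16-22 3-40 2-6 4-5 12-10 9-3 5 2 7 8 5 3 26-1 10-2 8-4 19-22 17-12 3-4 1-6-2-6-11-12 1-4 3-4 7-6 6-1 20 10 6 0 0-23 3-12 14-8 13-12 16-7"/><path d="M16 172l4 1 4-1 4-6-4-4-8 0"/><path d="M400 149l-14-17-24-3-5-3-15-22-6-5-16 6-16-2-16 20-6 5-6 1-12-6-14-13-16-4-3-6-3-14-8-8-6-1-16 4-14 1-6 3-9 9 1 10 8 20 11 20 1 20 2 6 6 9 14 11 5 6 3 8-1 6-3 5-6 2-16-2-6 2-6 4-8 14-8 4-7-3-3-18-2-2-4 0-4 3-10 13-20 10-21 20 2 4 15 3 2 5-4 8-17 16 0 4 7 6 8 2 14-3 6 1 6 6 5 8 0 6-5 22-17 16-6 12 1 2 4 2 14 0 4 1 2 3 0 14"/><path d="M293 96l5 0 2-4 0-10-4-4-6 3-4 5 2 7z"/><path d="M136 16l0 14 0 3 2 1 26-6 4-4-1-8"/></g><g data-elev="700"><path d="M151 398l1 0 4-1 12-14 4-9 2-9 7-6 3-5 3-14 0-30-8-20 2-6 9-10-3-6-10-6-9-4-14-2-4 1-2 3-2 12-5 14 0 6 3 10 13 20-1 18 2 7 12 15-2 2-10 3-4 3-1 12-3 12z"/><path d="M266 258l6 1 8-3 12-14 21-22 22-12 4-4 2-22 3-6 8-9 1-6-8-37-3-7-4-3-8-1-22 8-26 23-24 16-10 0-3-2-5-8-4-1-4 5-11 20-1 5 0 5 12 24 0 22 4 12 4 5 4-1 4-6 2-14 2-2 4 0 1 4-1 12 0 8 4 6z"/></g><g data-elev="750"><path d="M161 282l1 1 2-2 0-4-2 1z"/><path d="M283 222l7 1 6-3 18-18 1-4-4-8 9-5 2-3 13-32-1-12-2-7-2-3-7 0-11 5-42 31-18 9-14 5-5 4-1 4 1 4 9 10 4 3 18 3 12 13z"/></g>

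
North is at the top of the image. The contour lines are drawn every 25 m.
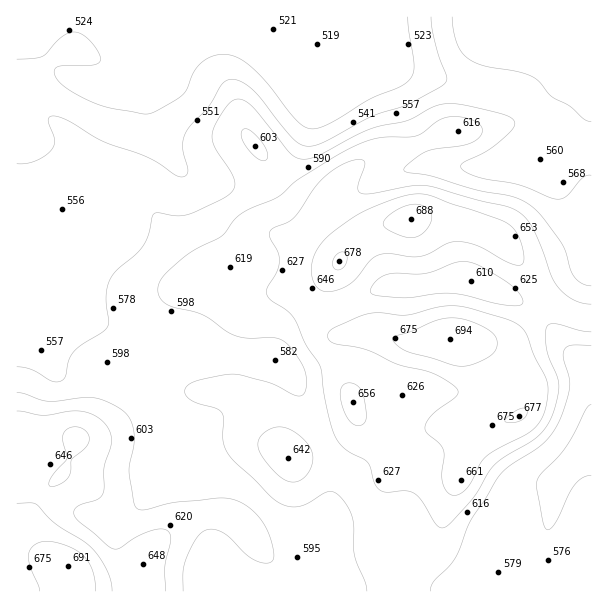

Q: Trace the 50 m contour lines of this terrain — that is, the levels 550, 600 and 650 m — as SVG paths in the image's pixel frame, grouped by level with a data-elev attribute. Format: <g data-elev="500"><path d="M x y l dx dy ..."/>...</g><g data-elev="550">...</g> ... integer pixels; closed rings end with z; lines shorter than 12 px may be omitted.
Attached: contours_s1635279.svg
<g data-elev="550"><path d="M431 17l1 12 4 18 11 30-2 6-5 4-30 16-39 14-53 27-12 2-9-4-10-10-33-41-12-9-11-3-4 1-5 4-13 22-18 19-6 9-2 7 0 8 5 22-3 5-8 0-27-17-46-17-35-21-15-5-4 1-2 3 7 20-1 6-3 4-7 6-9 5-9 3-9 0"/></g><g data-elev="600"><path d="M183 591l0-19 3-14 11-20 9-8 9-1 9 4 22 22 9 5 11 3 6-2 2-7-3-14-6-13-7-11-16-13-9-4-9-1-48 4-30 8-8-1-4-6-5-30 5-29 0-12-3-10-6-9-12-9-17-6-12-1-36 4-31-8"/><path d="M430 591l4-10 15-14 6-9 15-36 29-46 11-11 32-20 8-8 7-11 7-16 6-23-1-10-6-20 1-7 3-3 5-2 19 0"/><path d="M591 286l-9-2-7-7-4-7-5-18-5-10-21-27-13-12-17-7-31-6-47-14-28-5 0-3 3-3 18-13 10-3 32-5 7-3 6-4 2-8-4-6-10-4-13-3-15 4-23 16-42 3-15 5-18 8-45 28-19 17-36 16-7 6-13 17-34 18-26 24-4 7 0 8 3 6 6 5 36 11 24 16 10 5 12 2 23-1 9 2 8 6 10 14 6 11 2 11-2 11-5 4-7-2-24-12-36-8-14 2-25 6-8 5-1 6 3 5 6 4 21 6 6 3 3 8-1 22 5 12 7 9 41 39 9 5 11 1 10-3 23-12 6 0 6 5 7 10 4 11 2 37 11 27 2 9"/><path d="M263 161l3-1 2-4-4-10-12-14-4-3-5 0-2 6 4 9 9 11z"/></g><g data-elev="650"><path d="M112 591l-1-10-5-12-7-12-9-10-35-23-19-20-6-1-13 0"/><path d="M452 495l7-1 8-6 13-24 6-8 11-7 33-17 8-7 5-9 4-18 0-15-13-27-10-26-6-6-12-5-38-11-16-2-15 1-30 8-27-2-11 0-12 4-25 12-3 3-1 4 2 5 3 2 32 6 33 15 33 8 14 8 12 9 1 3-2 4-23 18-6 8-2 6 3 6 11 9 4 6 1 7-2 17 0 9 4 9z"/><path d="M50 486l9-1 8-6 3-6 2-14 16-15 1-4 0-5-6-6-11-2-8 5-1 8 4 19-16 18-2 6z"/><path d="M354 425l6 0 5-3 1-5 0-10-3-12-3-6-5-5-7-1-4 1-2 3-1 12 6 18z"/><path d="M324 291l11 0 13-6 9-7 14-18 10-6 9 0 20 3 10-1 9-2 20-11 12-1 16 4 29 15 13 4 3-1 2-3-1-12-7-18-6-6-7-4-74-26-10-1-11 1-20 6-28 12-25 18-12 11-9 13-3 15 3 14 4 4z"/></g>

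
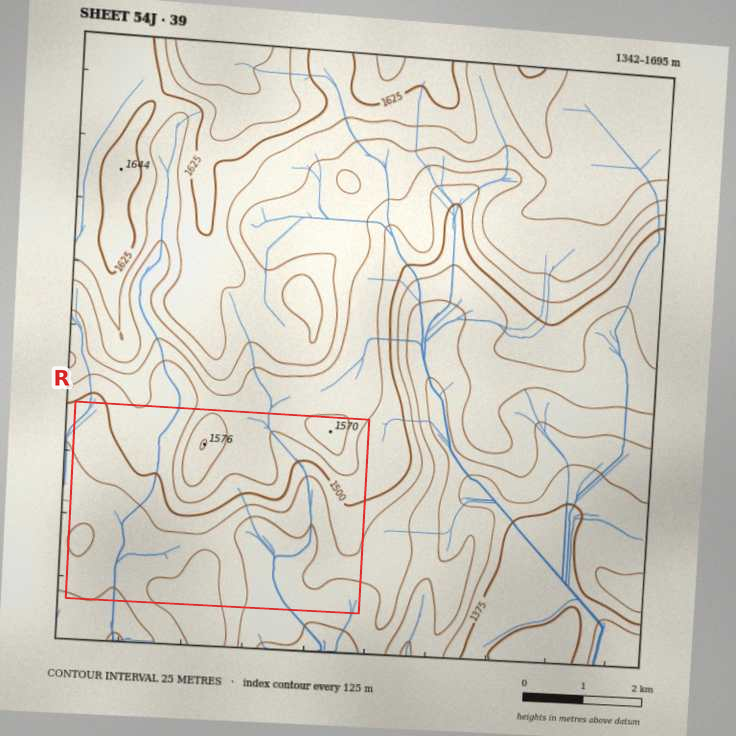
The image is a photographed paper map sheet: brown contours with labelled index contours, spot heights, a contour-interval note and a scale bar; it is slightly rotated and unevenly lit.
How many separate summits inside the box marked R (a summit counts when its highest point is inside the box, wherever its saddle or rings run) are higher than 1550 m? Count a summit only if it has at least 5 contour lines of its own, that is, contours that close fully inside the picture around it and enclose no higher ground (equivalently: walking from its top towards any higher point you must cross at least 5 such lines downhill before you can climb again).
0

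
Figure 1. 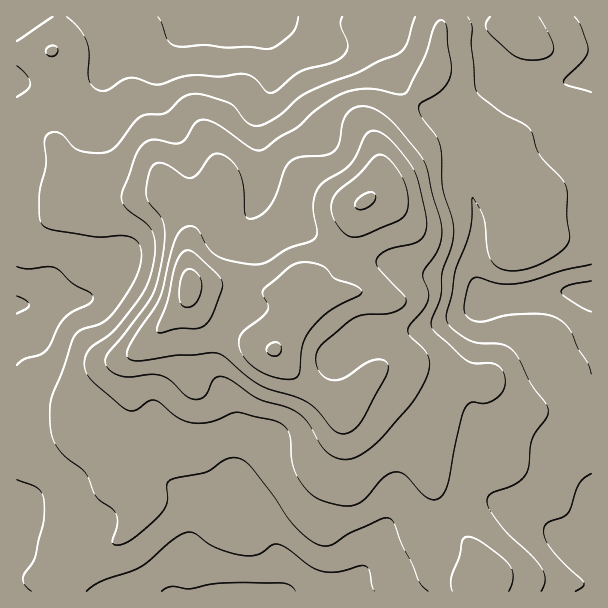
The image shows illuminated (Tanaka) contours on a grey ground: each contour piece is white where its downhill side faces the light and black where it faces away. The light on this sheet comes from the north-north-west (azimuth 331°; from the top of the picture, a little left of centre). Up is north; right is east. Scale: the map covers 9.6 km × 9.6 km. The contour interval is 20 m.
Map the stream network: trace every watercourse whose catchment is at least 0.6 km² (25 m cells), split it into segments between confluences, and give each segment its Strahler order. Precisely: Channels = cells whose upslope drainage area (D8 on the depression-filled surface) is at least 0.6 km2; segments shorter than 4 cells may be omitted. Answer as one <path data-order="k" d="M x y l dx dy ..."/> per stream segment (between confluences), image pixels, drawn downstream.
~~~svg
<path data-order="1" d="M125 591l48 0"/><path data-order="3" d="M276 591l-33 0"/><path data-order="2" d="M342 591l-66 0"/><path data-order="1" d="M371 569l-23 22-6 0"/><path data-order="1" d="M17 540l0-22"/><path data-order="2" d="M17 512l0 6"/><path data-order="2" d="M506 506l1 1 12 3 12 6 26 21 15 8 4 0 2 1 13 0"/><path data-order="2" d="M191 504l0 87 52 0"/><path data-order="1" d="M500 504l6 2"/><path data-order="1" d="M17 501l0 11"/><path data-order="2" d="M242 492l18 26 1 4 3 3 8 15 0 3 1 2 0 3 3 6 0 37"/><path data-order="1" d="M53 488l-6 3-18 15-12 6"/><path data-order="1" d="M401 473l0 4-2 2 0 7-1 2 0 7-2 2 0 4-1 2-2 7-3 5 0 3-6 12-3 3-15 33-4 4 0 2-20 19"/><path data-order="1" d="M242 471l0 21"/><path data-order="1" d="M155 467l0 1 36 36"/><path data-order="1" d="M240 459l0 30"/><path data-order="1" d="M477 453l2 14 1 1 0 5 2 1 1 8 3 3 0 1 20 20"/><path data-order="2" d="M555 450l36 36 0 60"/><path data-order="1" d="M546 444l6 3 3 3"/><path data-order="1" d="M474 419l32 31 49 0"/><path data-order="1" d="M17 416l0-8"/><path data-order="1" d="M591 372l0-43"/><path data-order="1" d="M341 354l13-12 2 0 9-9 46 0 2-1 12-2 1-1 3 0 2-2 12-3 4-3 3 0 15-7 15-14 11 0"/><path data-order="1" d="M573 347l18-18"/><path data-order="2" d="M591 329l0-33"/><path data-order="1" d="M39 324l-1-1-2-6-10-11-9 0 0-1"/><path data-order="1" d="M473 318l3-6 6-7 0-2 1-1 6 0 2-2"/><path data-order="1" d="M230 317l-2 4-3 3-3 6 0 3-1 2 0 6-2 1 0 39 6 8 3 6 2 7 1 2 0 67 9 18"/><path data-order="2" d="M26 303l-9 0 0 2"/><path data-order="2" d="M53 300l-5 0-1 2-5 0-1 1-15 0"/><path data-order="1" d="M81 300l-28 0"/><path data-order="2" d="M491 300l4 0 6-3"/><path data-order="3" d="M501 297l21 0 2-1 24-2 1-1 33 0 2 1 7 0 0 2"/><path data-order="2" d="M90 296l-1 1-27 0-2 2-6 0-1 1"/><path data-order="2" d="M477 285l5 6 1 5 14 0 1 1 3 0"/><path data-order="1" d="M45 284l-19 19"/><path data-order="1" d="M111 282l-13 12-8 2"/><path data-order="1" d="M359 264l37 0 9 5 9 1 2 2 48 0 13 13"/><path data-order="1" d="M125 260l-2 3-33 33"/><path data-order="1" d="M291 225l-4-3-3 0-6-3-17-16 0-65"/><path data-order="1" d="M246 222l8-13 0-3 3-6 0-6 1-2 0-81 3-3"/><path data-order="1" d="M471 173l-1 16 1 2 0 4 2 2 0 4 1 2 0 3 2 1 0 6 1 2 0 30-1 1 0 36 1 3"/><path data-order="1" d="M263 167l0-27-2-2"/><path data-order="1" d="M185 152l-5-11-7-10-9-20 0-6-2-1 0-47 21-22 0-2 8-9 3-7 34 0"/><path data-order="2" d="M261 138l0-30"/><path data-order="1" d="M453 111l6-4 2 0 27-27 15 0 6 4 1 0"/><path data-order="2" d="M261 108l2-4 3-3 0-3 3-6 0-57"/><path data-order="1" d="M108 99l0-34"/><path data-order="1" d="M273 93l0-40"/><path data-order="2" d="M542 89l3 0 1-2 3 0 6-3 5 0 1-1 11-2 1-1 15-2 3-1 0-2"/><path data-order="1" d="M99 87l2-7 7-15"/><path data-order="2" d="M510 84l6 3 6 0 2 2 18 0"/><path data-order="1" d="M276 74l0-9-1-2 0-9-2-1"/><path data-order="2" d="M108 65l2-6 1-2 0-3 2-1 0-36"/><path data-order="1" d="M492 65l2 3 16 16"/><path data-order="2" d="M273 53l0-8-1-1 0-3-3-6"/><path data-order="1" d="M327 47l-12-6"/><path data-order="2" d="M315 41l-1 0-3-3-11-6-6-6-1 0-11-9"/><path data-order="1" d="M350 38l-3 1-5 0-1 2-26 0"/><path data-order="3" d="M269 35l0-2-17-16"/><path data-order="3" d="M252 17l-24 0"/><path data-order="2" d="M282 17l-30 0"/><path data-order="1" d="M372 17l-90 0"/>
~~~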